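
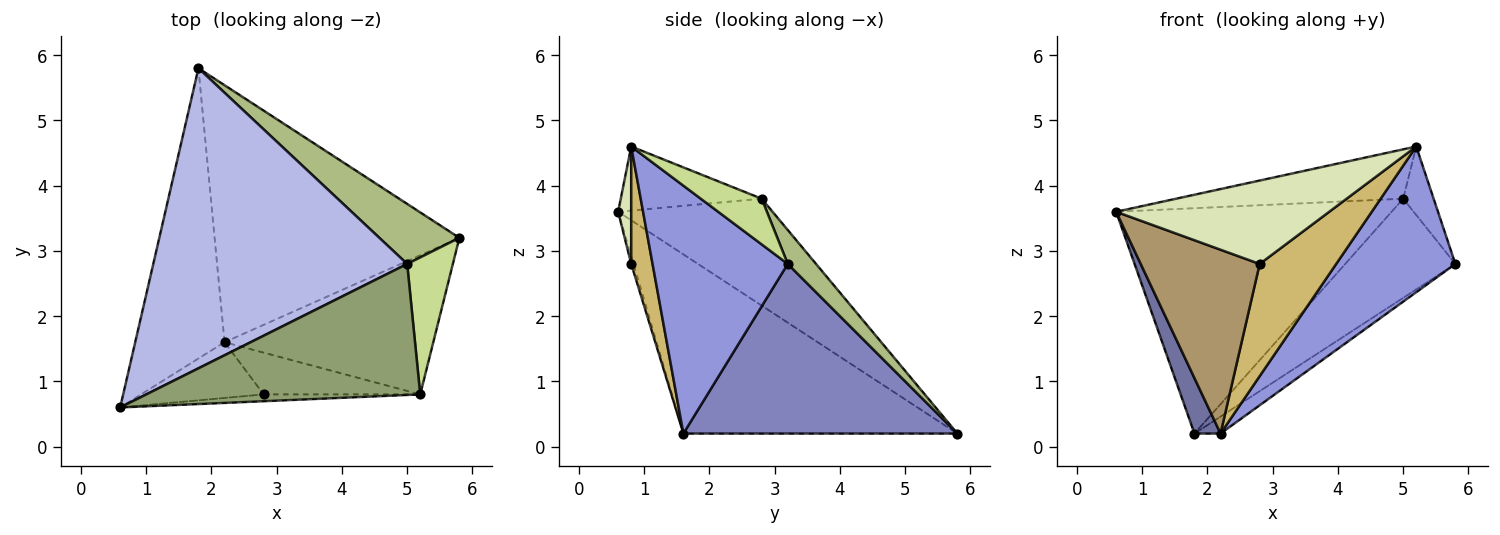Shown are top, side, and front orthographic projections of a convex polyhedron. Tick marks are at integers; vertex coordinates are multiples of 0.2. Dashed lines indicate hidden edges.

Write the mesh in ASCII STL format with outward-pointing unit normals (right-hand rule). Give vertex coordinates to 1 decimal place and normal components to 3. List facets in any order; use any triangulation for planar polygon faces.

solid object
 facet normal -0.892 -0.085 -0.445
  outer loop
   vertex 2.2 1.6 0.2
   vertex 0.6 0.6 3.6
   vertex 1.8 5.8 0.2
  endloop
 endfacet
 facet normal 0.569 0.054 -0.821
  outer loop
   vertex 2.2 1.6 0.2
   vertex 1.8 5.8 0.2
   vertex 5.8 3.2 2.8
  endloop
 endfacet
 facet normal 0.634 -0.559 -0.534
  outer loop
   vertex 2.2 1.6 0.2
   vertex 5.8 3.2 2.8
   vertex 5.2 0.8 4.6
  endloop
 endfacet
 facet normal -0.319 0.569 0.758
  outer loop
   vertex 5.0 2.8 3.8
   vertex 1.8 5.8 0.2
   vertex 0.6 0.6 3.6
  endloop
 endfacet
 facet normal -0.214 0.344 0.914
  outer loop
   vertex 5.0 2.8 3.8
   vertex 0.6 0.6 3.6
   vertex 5.2 0.8 4.6
  endloop
 endfacet
 facet normal 0.214 0.836 0.506
  outer loop
   vertex 5.0 2.8 3.8
   vertex 5.8 3.2 2.8
   vertex 1.8 5.8 0.2
  endloop
 endfacet
 facet normal 0.667 0.333 0.667
  outer loop
   vertex 5.0 2.8 3.8
   vertex 5.2 0.8 4.6
   vertex 5.8 3.2 2.8
  endloop
 endfacet
 facet normal 0.061 -0.995 -0.081
  outer loop
   vertex 2.8 0.8 2.8
   vertex 5.2 0.8 4.6
   vertex 0.6 0.6 3.6
  endloop
 endfacet
 facet normal -0.019 -0.957 -0.290
  outer loop
   vertex 2.8 0.8 2.8
   vertex 0.6 0.6 3.6
   vertex 2.2 1.6 0.2
  endloop
 endfacet
 facet normal 0.253 -0.907 -0.337
  outer loop
   vertex 2.8 0.8 2.8
   vertex 2.2 1.6 0.2
   vertex 5.2 0.8 4.6
  endloop
 endfacet
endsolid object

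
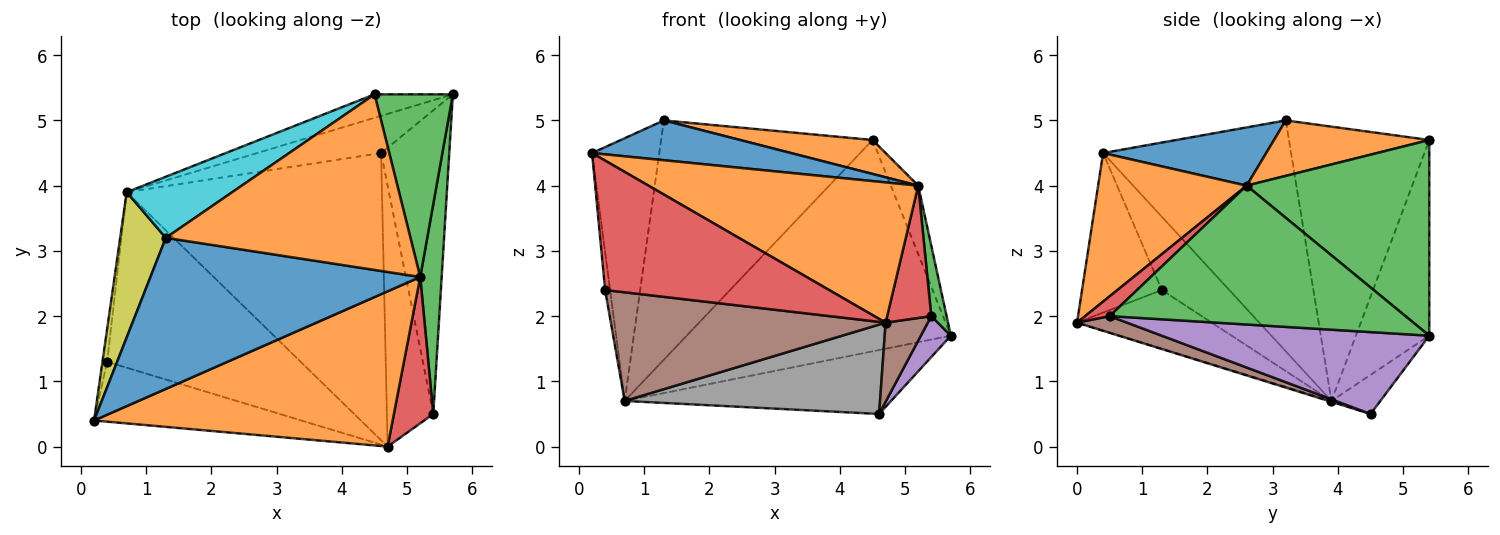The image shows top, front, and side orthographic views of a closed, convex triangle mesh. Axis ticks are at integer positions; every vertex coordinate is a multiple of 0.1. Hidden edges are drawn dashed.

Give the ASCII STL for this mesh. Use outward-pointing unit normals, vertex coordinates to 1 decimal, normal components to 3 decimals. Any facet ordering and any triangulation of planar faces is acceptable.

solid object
 facet normal -0.266 0.958 -0.106
  outer loop
   vertex 0.7 3.9 0.7
   vertex 4.5 5.4 4.7
   vertex 5.7 5.4 1.7
  endloop
 endfacet
 facet normal 0.346 -0.629 0.696
  outer loop
   vertex 5.2 2.6 4.0
   vertex 0.2 0.4 4.5
   vertex 4.7 0.0 1.9
  endloop
 endfacet
 facet normal 0.920 0.138 0.368
  outer loop
   vertex 5.2 2.6 4.0
   vertex 5.7 5.4 1.7
   vertex 4.5 5.4 4.7
  endloop
 endfacet
 facet normal -0.308 -0.864 -0.399
  outer loop
   vertex 0.4 1.3 2.4
   vertex 4.7 0.0 1.9
   vertex 0.2 0.4 4.5
  endloop
 endfacet
 facet normal -0.995 0.073 -0.063
  outer loop
   vertex 0.4 1.3 2.4
   vertex 0.2 0.4 4.5
   vertex 0.7 3.9 0.7
  endloop
 endfacet
 facet normal -0.250 -0.510 -0.823
  outer loop
   vertex 0.4 1.3 2.4
   vertex 0.7 3.9 0.7
   vertex 4.7 0.0 1.9
  endloop
 endfacet
 facet normal -0.157 0.854 -0.497
  outer loop
   vertex 4.6 4.5 0.5
   vertex 0.7 3.9 0.7
   vertex 5.7 5.4 1.7
  endloop
 endfacet
 facet normal -0.003 -0.297 -0.955
  outer loop
   vertex 4.6 4.5 0.5
   vertex 4.7 0.0 1.9
   vertex 0.7 3.9 0.7
  endloop
 endfacet
 facet normal -0.926 0.331 0.183
  outer loop
   vertex 1.3 3.2 5.0
   vertex 0.7 3.9 0.7
   vertex 0.2 0.4 4.5
  endloop
 endfacet
 facet normal -0.541 0.815 0.208
  outer loop
   vertex 1.3 3.2 5.0
   vertex 4.5 5.4 4.7
   vertex 0.7 3.9 0.7
  endloop
 endfacet
 facet normal 0.204 -0.249 0.947
  outer loop
   vertex 1.3 3.2 5.0
   vertex 0.2 0.4 4.5
   vertex 5.2 2.6 4.0
  endloop
 endfacet
 facet normal 0.217 -0.185 0.958
  outer loop
   vertex 1.3 3.2 5.0
   vertex 5.2 2.6 4.0
   vertex 4.5 5.4 4.7
  endloop
 endfacet
 facet normal 0.987 -0.051 0.152
  outer loop
   vertex 5.4 0.5 2.0
   vertex 5.7 5.4 1.7
   vertex 5.2 2.6 4.0
  endloop
 endfacet
 facet normal 0.350 -0.628 0.695
  outer loop
   vertex 5.4 0.5 2.0
   vertex 5.2 2.6 4.0
   vertex 4.7 0.0 1.9
  endloop
 endfacet
 facet normal 0.766 -0.086 -0.637
  outer loop
   vertex 5.4 0.5 2.0
   vertex 4.6 4.5 0.5
   vertex 5.7 5.4 1.7
  endloop
 endfacet
 facet normal 0.325 -0.274 -0.905
  outer loop
   vertex 5.4 0.5 2.0
   vertex 4.7 0.0 1.9
   vertex 4.6 4.5 0.5
  endloop
 endfacet
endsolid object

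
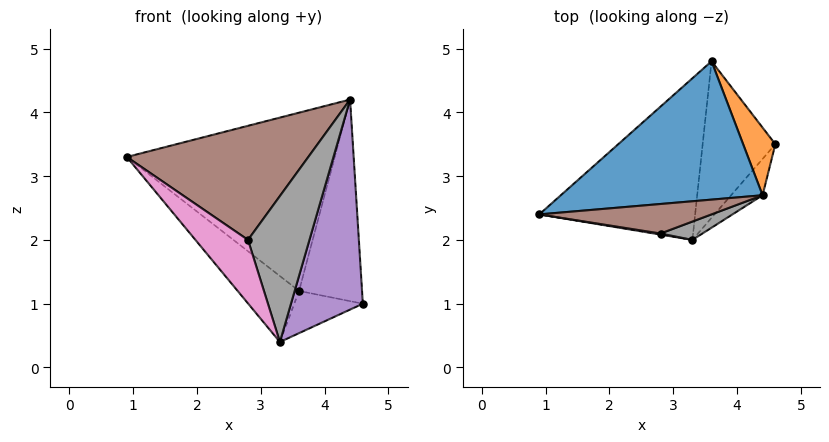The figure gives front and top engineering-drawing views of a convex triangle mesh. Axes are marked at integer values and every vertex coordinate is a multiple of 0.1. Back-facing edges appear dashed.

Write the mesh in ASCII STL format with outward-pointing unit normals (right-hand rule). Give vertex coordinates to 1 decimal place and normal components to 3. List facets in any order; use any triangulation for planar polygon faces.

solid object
 facet normal -0.220 0.771 0.598
  outer loop
   vertex 4.4 2.7 4.2
   vertex 3.6 4.8 1.2
   vertex 0.9 2.4 3.3
  endloop
 endfacet
 facet normal 0.792 0.579 0.194
  outer loop
   vertex 4.4 2.7 4.2
   vertex 4.6 3.5 1.0
   vertex 3.6 4.8 1.2
  endloop
 endfacet
 facet normal -0.726 0.260 -0.637
  outer loop
   vertex 3.3 2.0 0.4
   vertex 0.9 2.4 3.3
   vertex 3.6 4.8 1.2
  endloop
 endfacet
 facet normal 0.144 0.258 -0.955
  outer loop
   vertex 3.3 2.0 0.4
   vertex 3.6 4.8 1.2
   vertex 4.6 3.5 1.0
  endloop
 endfacet
 facet normal 0.772 -0.626 -0.108
  outer loop
   vertex 3.3 2.0 0.4
   vertex 4.6 3.5 1.0
   vertex 4.4 2.7 4.2
  endloop
 endfacet
 facet normal 0.019 -0.968 0.250
  outer loop
   vertex 2.8 2.1 2.0
   vertex 4.4 2.7 4.2
   vertex 0.9 2.4 3.3
  endloop
 endfacet
 facet normal -0.145 -0.989 0.017
  outer loop
   vertex 2.8 2.1 2.0
   vertex 0.9 2.4 3.3
   vertex 3.3 2.0 0.4
  endloop
 endfacet
 facet normal 0.197 -0.973 0.122
  outer loop
   vertex 2.8 2.1 2.0
   vertex 3.3 2.0 0.4
   vertex 4.4 2.7 4.2
  endloop
 endfacet
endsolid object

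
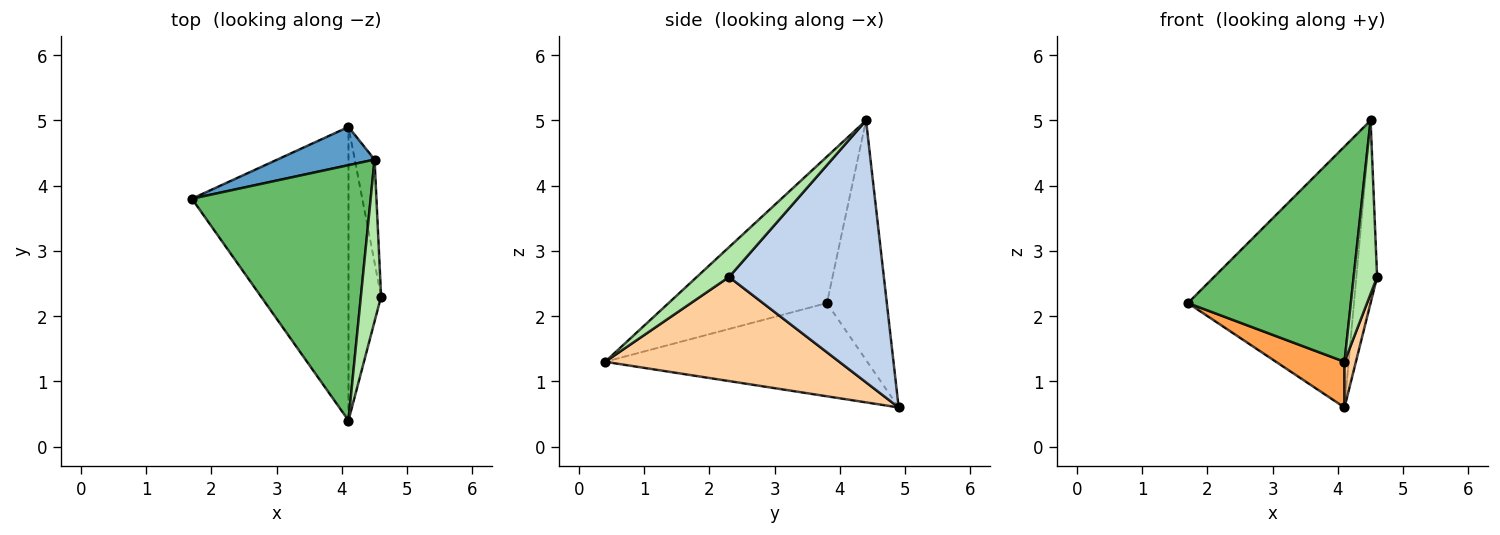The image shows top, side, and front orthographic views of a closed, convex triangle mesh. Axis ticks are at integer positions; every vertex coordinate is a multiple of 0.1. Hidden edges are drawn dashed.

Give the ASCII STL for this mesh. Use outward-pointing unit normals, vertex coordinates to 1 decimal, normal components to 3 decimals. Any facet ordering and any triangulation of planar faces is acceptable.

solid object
 facet normal -0.336 0.932 0.136
  outer loop
   vertex 4.5 4.4 5.0
   vertex 4.1 4.9 0.6
   vertex 1.7 3.8 2.2
  endloop
 endfacet
 facet normal 0.988 0.133 -0.075
  outer loop
   vertex 4.5 4.4 5.0
   vertex 4.6 2.3 2.6
   vertex 4.1 4.9 0.6
  endloop
 endfacet
 facet normal -0.507 -0.132 -0.852
  outer loop
   vertex 4.1 0.4 1.3
   vertex 1.7 3.8 2.2
   vertex 4.1 4.9 0.6
  endloop
 endfacet
 facet normal 0.953 -0.046 -0.299
  outer loop
   vertex 4.1 0.4 1.3
   vertex 4.1 4.9 0.6
   vertex 4.6 2.3 2.6
  endloop
 endfacet
 facet normal -0.531 -0.546 0.648
  outer loop
   vertex 4.1 0.4 1.3
   vertex 4.5 4.4 5.0
   vertex 1.7 3.8 2.2
  endloop
 endfacet
 facet normal 0.709 -0.516 0.481
  outer loop
   vertex 4.1 0.4 1.3
   vertex 4.6 2.3 2.6
   vertex 4.5 4.4 5.0
  endloop
 endfacet
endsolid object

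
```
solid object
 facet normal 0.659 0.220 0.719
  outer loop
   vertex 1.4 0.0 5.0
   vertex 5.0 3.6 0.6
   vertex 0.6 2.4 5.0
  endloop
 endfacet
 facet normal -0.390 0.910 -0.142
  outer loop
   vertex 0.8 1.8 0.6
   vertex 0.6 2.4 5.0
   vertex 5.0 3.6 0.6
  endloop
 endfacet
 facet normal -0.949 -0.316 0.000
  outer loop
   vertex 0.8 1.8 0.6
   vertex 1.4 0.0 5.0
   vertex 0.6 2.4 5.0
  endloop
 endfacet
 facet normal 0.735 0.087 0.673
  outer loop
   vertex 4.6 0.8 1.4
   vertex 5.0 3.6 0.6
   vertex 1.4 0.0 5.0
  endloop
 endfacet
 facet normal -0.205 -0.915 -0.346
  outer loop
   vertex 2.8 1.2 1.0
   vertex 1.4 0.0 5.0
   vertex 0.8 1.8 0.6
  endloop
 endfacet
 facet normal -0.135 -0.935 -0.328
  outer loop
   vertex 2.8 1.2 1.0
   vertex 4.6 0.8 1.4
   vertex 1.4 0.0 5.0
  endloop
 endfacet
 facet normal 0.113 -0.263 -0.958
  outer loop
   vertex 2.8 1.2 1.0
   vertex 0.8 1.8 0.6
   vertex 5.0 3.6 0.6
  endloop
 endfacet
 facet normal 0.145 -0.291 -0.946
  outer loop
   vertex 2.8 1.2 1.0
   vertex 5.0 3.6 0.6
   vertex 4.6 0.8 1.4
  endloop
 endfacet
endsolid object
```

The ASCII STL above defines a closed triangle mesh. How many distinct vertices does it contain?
6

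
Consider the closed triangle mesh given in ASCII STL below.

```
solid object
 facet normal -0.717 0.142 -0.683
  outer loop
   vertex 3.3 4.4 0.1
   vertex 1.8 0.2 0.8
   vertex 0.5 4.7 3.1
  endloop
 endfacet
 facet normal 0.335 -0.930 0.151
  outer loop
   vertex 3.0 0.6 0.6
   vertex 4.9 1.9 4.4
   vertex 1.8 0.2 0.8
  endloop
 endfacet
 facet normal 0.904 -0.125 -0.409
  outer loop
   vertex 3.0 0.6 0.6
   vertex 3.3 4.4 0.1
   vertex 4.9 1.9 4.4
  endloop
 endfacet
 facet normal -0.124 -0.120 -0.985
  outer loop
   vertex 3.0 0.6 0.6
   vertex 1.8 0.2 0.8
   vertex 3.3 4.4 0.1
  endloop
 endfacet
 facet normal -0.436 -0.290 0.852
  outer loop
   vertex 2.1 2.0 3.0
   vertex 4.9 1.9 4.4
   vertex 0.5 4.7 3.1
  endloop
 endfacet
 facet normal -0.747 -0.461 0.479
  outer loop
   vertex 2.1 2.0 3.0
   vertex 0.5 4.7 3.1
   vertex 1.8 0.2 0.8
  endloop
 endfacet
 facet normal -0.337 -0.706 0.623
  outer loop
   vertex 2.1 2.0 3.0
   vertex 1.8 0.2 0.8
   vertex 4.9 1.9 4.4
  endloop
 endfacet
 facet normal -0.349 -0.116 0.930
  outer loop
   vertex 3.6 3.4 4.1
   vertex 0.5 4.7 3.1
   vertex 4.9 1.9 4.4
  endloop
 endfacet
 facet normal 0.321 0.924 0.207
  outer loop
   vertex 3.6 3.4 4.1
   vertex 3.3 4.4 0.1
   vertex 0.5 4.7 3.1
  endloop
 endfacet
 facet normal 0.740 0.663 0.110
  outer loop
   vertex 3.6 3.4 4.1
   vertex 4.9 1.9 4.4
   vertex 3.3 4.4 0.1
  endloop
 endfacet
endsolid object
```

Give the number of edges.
15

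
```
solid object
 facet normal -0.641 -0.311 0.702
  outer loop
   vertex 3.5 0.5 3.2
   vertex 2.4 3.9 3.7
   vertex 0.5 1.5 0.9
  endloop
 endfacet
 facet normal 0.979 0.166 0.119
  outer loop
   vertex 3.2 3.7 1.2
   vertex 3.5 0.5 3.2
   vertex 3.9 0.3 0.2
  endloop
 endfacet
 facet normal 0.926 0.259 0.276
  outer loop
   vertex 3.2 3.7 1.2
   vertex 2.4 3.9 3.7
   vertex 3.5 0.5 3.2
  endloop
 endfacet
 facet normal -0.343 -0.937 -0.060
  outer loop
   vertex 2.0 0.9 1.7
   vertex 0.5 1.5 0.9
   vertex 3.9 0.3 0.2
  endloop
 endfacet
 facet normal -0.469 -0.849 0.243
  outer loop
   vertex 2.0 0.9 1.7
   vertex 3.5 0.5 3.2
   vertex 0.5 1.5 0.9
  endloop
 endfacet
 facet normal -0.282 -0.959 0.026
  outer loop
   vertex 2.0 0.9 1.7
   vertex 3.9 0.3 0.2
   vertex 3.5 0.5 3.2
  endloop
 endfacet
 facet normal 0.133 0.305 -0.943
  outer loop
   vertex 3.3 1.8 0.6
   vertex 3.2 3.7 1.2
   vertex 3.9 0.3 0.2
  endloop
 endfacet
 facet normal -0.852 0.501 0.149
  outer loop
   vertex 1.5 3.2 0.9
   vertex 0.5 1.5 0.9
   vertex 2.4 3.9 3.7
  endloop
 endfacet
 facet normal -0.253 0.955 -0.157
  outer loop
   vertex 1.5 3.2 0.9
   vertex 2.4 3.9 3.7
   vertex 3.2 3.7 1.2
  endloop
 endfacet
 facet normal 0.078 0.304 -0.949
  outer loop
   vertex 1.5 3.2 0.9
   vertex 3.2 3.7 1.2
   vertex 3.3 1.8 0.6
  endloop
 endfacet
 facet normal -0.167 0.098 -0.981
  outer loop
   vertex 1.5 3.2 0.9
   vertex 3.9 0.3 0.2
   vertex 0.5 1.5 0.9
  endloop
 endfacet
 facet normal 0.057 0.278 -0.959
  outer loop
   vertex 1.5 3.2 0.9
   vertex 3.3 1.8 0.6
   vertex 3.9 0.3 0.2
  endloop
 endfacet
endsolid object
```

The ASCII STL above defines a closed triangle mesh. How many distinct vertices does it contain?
8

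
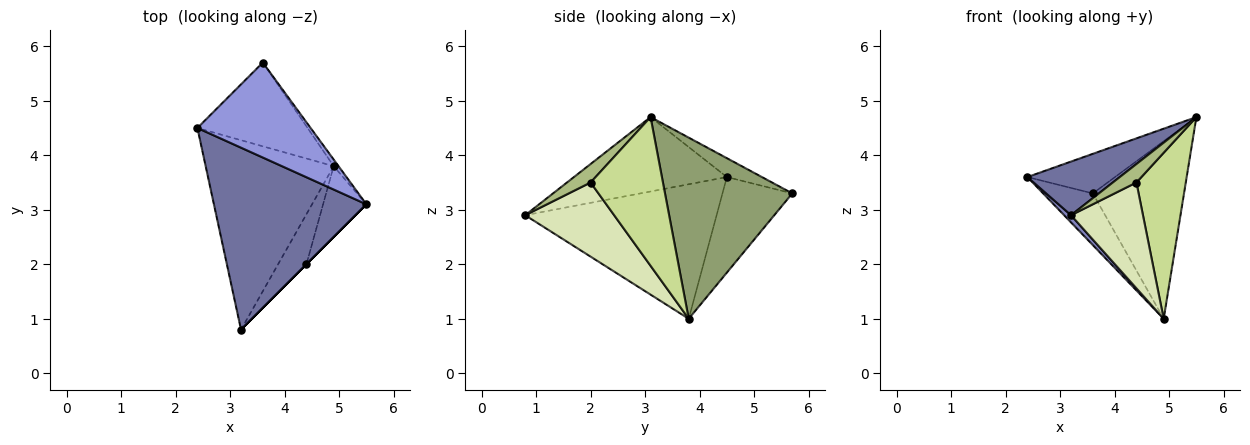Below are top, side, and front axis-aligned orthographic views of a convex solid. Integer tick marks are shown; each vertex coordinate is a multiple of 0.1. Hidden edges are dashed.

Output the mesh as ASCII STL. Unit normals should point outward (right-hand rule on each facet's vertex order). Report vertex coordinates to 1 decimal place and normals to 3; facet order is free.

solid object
 facet normal -0.424 -0.256 0.869
  outer loop
   vertex 3.2 0.8 2.9
   vertex 5.5 3.1 4.7
   vertex 2.4 4.5 3.6
  endloop
 endfacet
 facet normal -0.724 -0.026 -0.689
  outer loop
   vertex 4.9 3.8 1.0
   vertex 3.2 0.8 2.9
   vertex 2.4 4.5 3.6
  endloop
 endfacet
 facet normal -0.152 0.380 0.912
  outer loop
   vertex 3.6 5.7 3.3
   vertex 2.4 4.5 3.6
   vertex 5.5 3.1 4.7
  endloop
 endfacet
 facet normal -0.594 0.423 -0.685
  outer loop
   vertex 3.6 5.7 3.3
   vertex 4.9 3.8 1.0
   vertex 2.4 4.5 3.6
  endloop
 endfacet
 facet normal 0.813 0.582 -0.022
  outer loop
   vertex 3.6 5.7 3.3
   vertex 5.5 3.1 4.7
   vertex 4.9 3.8 1.0
  endloop
 endfacet
 facet normal 0.707 -0.707 0.000
  outer loop
   vertex 4.4 2.0 3.5
   vertex 5.5 3.1 4.7
   vertex 3.2 0.8 2.9
  endloop
 endfacet
 facet normal 0.803 -0.548 -0.234
  outer loop
   vertex 4.4 2.0 3.5
   vertex 4.9 3.8 1.0
   vertex 5.5 3.1 4.7
  endloop
 endfacet
 facet normal 0.745 -0.603 -0.285
  outer loop
   vertex 4.4 2.0 3.5
   vertex 3.2 0.8 2.9
   vertex 4.9 3.8 1.0
  endloop
 endfacet
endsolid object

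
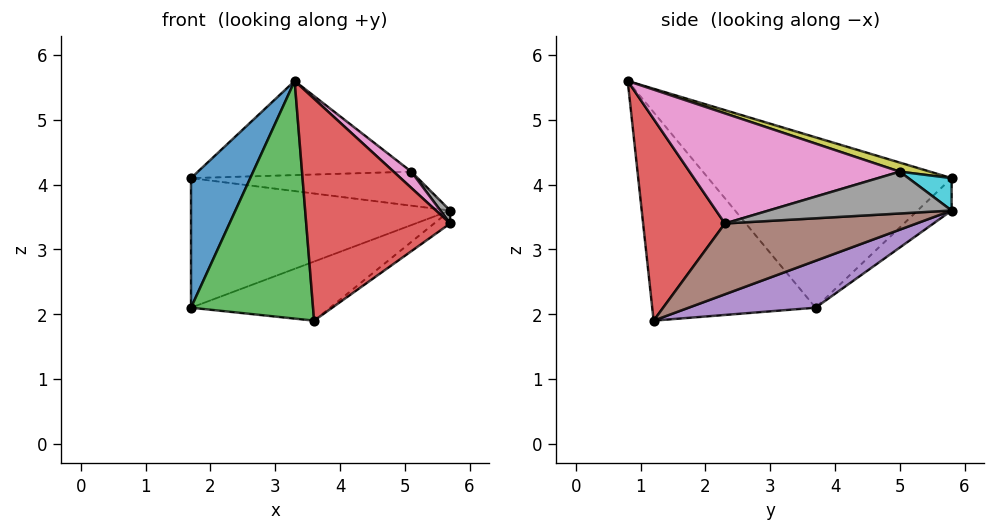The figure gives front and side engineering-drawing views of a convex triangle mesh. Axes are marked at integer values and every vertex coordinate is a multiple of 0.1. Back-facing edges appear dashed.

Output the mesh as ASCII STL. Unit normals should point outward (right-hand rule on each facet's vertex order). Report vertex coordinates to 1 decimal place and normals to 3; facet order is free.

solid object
 facet normal -0.943 -0.229 0.241
  outer loop
   vertex 1.7 5.8 4.1
   vertex 1.7 3.7 2.1
   vertex 3.3 0.8 5.6
  endloop
 endfacet
 facet normal -0.090 0.687 -0.721
  outer loop
   vertex 5.7 5.8 3.6
   vertex 1.7 3.7 2.1
   vertex 1.7 5.8 4.1
  endloop
 endfacet
 facet normal -0.794 -0.594 -0.129
  outer loop
   vertex 3.6 1.2 1.9
   vertex 3.3 0.8 5.6
   vertex 1.7 3.7 2.1
  endloop
 endfacet
 facet normal 0.493 -0.868 -0.054
  outer loop
   vertex 3.6 1.2 1.9
   vertex 5.7 2.3 3.4
   vertex 3.3 0.8 5.6
  endloop
 endfacet
 facet normal 0.224 0.246 -0.943
  outer loop
   vertex 3.6 1.2 1.9
   vertex 1.7 3.7 2.1
   vertex 5.7 5.8 3.6
  endloop
 endfacet
 facet normal 0.564 0.047 -0.824
  outer loop
   vertex 3.6 1.2 1.9
   vertex 5.7 5.8 3.6
   vertex 5.7 2.3 3.4
  endloop
 endfacet
 facet normal 0.694 -0.058 0.717
  outer loop
   vertex 5.1 5.0 4.2
   vertex 3.3 0.8 5.6
   vertex 5.7 2.3 3.4
  endloop
 endfacet
 facet normal 0.732 -0.039 0.680
  outer loop
   vertex 5.1 5.0 4.2
   vertex 5.7 2.3 3.4
   vertex 5.7 5.8 3.6
  endloop
 endfacet
 facet normal 0.042 0.300 0.953
  outer loop
   vertex 5.1 5.0 4.2
   vertex 1.7 5.8 4.1
   vertex 3.3 0.8 5.6
  endloop
 endfacet
 facet normal 0.104 0.546 0.832
  outer loop
   vertex 5.1 5.0 4.2
   vertex 5.7 5.8 3.6
   vertex 1.7 5.8 4.1
  endloop
 endfacet
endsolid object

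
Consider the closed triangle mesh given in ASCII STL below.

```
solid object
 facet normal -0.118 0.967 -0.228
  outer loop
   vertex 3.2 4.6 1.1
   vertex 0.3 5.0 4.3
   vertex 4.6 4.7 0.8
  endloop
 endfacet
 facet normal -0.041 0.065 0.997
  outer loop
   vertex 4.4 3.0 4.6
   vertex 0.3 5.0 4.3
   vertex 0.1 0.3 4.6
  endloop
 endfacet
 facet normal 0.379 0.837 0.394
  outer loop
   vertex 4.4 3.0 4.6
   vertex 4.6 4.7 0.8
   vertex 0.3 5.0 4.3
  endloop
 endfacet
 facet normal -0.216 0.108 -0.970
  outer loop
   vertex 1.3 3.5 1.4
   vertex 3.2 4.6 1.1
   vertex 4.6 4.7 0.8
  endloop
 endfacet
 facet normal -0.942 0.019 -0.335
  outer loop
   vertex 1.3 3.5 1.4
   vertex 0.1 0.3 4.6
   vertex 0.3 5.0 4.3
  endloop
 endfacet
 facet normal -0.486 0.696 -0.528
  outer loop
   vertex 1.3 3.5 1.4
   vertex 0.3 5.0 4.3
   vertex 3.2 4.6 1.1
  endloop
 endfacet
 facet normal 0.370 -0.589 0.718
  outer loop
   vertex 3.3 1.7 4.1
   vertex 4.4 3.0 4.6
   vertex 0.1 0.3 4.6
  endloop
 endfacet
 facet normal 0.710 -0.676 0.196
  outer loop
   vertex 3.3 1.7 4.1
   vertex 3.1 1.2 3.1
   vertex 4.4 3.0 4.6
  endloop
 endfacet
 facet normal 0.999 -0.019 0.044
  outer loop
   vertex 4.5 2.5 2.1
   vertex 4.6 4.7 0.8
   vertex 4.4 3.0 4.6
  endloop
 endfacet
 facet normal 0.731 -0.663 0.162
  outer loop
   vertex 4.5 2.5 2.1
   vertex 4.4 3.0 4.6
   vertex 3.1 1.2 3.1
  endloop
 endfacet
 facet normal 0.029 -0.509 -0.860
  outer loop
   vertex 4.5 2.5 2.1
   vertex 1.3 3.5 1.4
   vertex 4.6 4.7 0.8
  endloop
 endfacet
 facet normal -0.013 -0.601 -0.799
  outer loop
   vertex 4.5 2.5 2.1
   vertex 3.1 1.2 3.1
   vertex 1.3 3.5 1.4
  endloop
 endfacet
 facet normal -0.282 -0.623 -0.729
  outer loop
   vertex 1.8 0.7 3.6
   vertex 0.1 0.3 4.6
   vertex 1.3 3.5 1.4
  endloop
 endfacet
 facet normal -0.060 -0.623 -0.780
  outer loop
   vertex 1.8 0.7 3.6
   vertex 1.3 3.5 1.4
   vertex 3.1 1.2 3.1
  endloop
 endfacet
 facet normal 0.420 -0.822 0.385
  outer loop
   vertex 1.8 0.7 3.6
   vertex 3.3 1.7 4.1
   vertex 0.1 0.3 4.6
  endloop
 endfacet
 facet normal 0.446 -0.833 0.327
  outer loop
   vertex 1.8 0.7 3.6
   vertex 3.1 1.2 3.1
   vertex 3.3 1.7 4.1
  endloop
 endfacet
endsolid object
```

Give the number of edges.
24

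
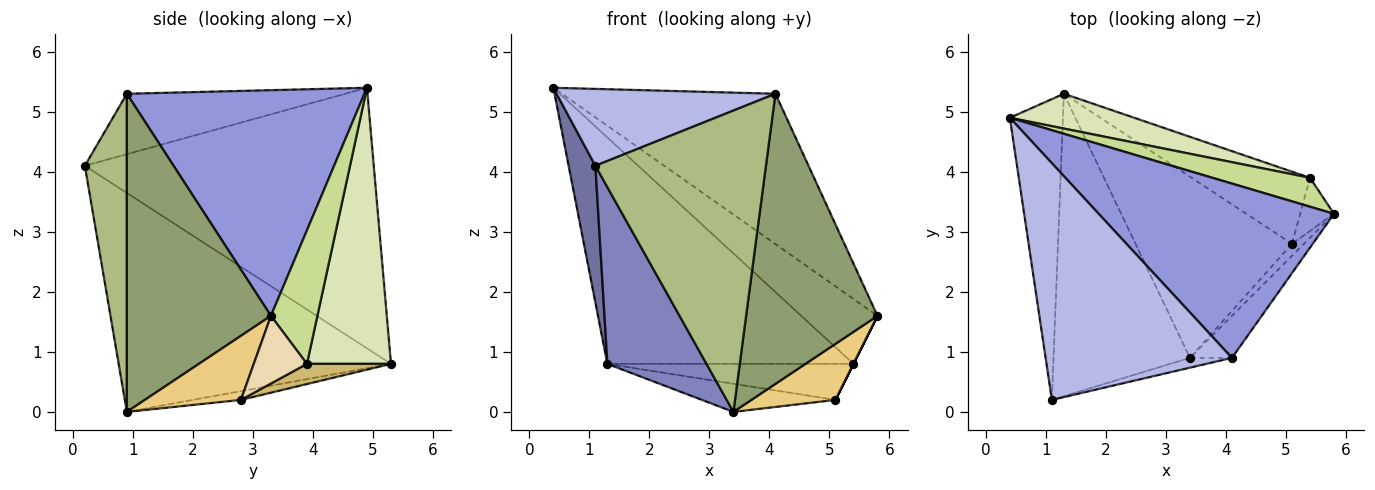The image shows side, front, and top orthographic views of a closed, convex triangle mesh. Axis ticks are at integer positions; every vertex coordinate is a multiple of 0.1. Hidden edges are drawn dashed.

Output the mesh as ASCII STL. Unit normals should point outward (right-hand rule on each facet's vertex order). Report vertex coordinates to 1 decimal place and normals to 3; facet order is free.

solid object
 facet normal -0.976 -0.090 -0.199
  outer loop
   vertex 1.3 5.3 0.8
   vertex 1.1 0.2 4.1
   vertex 0.4 4.9 5.4
  endloop
 endfacet
 facet normal -0.811 -0.295 -0.505
  outer loop
   vertex 3.4 0.9 0.0
   vertex 1.1 0.2 4.1
   vertex 1.3 5.3 0.8
  endloop
 endfacet
 facet normal 0.588 0.528 0.613
  outer loop
   vertex 4.1 0.9 5.3
   vertex 5.8 3.3 1.6
   vertex 0.4 4.9 5.4
  endloop
 endfacet
 facet normal -0.295 -0.295 0.909
  outer loop
   vertex 4.1 0.9 5.3
   vertex 0.4 4.9 5.4
   vertex 1.1 0.2 4.1
  endloop
 endfacet
 facet normal 0.735 -0.671 -0.097
  outer loop
   vertex 4.1 0.9 5.3
   vertex 3.4 0.9 0.0
   vertex 5.8 3.3 1.6
  endloop
 endfacet
 facet normal 0.239 -0.970 -0.032
  outer loop
   vertex 4.1 0.9 5.3
   vertex 1.1 0.2 4.1
   vertex 3.4 0.9 0.0
  endloop
 endfacet
 facet normal 0.487 0.798 0.355
  outer loop
   vertex 5.4 3.9 0.8
   vertex 0.4 4.9 5.4
   vertex 5.8 3.3 1.6
  endloop
 endfacet
 facet normal 0.320 0.936 0.144
  outer loop
   vertex 5.4 3.9 0.8
   vertex 1.3 5.3 0.8
   vertex 0.4 4.9 5.4
  endloop
 endfacet
 facet normal -0.055 0.153 -0.987
  outer loop
   vertex 5.1 2.8 0.2
   vertex 3.4 0.9 0.0
   vertex 1.3 5.3 0.8
  endloop
 endfacet
 facet normal 0.151 0.441 -0.885
  outer loop
   vertex 5.1 2.8 0.2
   vertex 1.3 5.3 0.8
   vertex 5.4 3.9 0.8
  endloop
 endfacet
 facet normal 0.745 -0.652 -0.140
  outer loop
   vertex 5.1 2.8 0.2
   vertex 5.8 3.3 1.6
   vertex 3.4 0.9 0.0
  endloop
 endfacet
 facet normal 0.894 0.000 -0.447
  outer loop
   vertex 5.1 2.8 0.2
   vertex 5.4 3.9 0.8
   vertex 5.8 3.3 1.6
  endloop
 endfacet
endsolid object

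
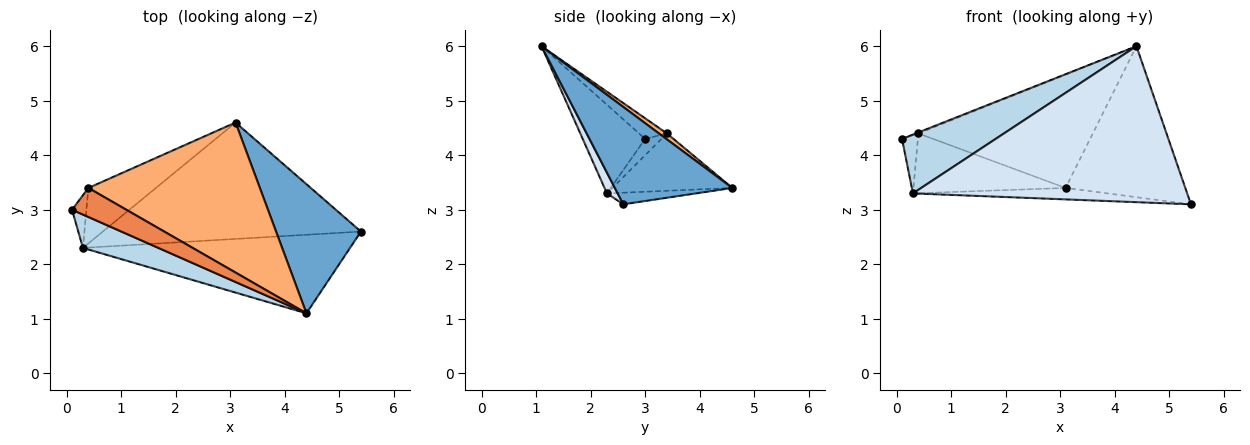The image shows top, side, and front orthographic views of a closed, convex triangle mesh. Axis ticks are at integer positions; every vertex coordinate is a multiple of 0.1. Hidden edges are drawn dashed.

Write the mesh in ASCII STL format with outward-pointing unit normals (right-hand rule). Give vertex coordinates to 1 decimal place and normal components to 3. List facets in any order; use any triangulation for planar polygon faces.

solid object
 facet normal 0.598 0.609 0.521
  outer loop
   vertex 4.4 1.1 6.0
   vertex 5.4 2.6 3.1
   vertex 3.1 4.6 3.4
  endloop
 endfacet
 facet normal -0.045 0.098 -0.994
  outer loop
   vertex 0.3 2.3 3.3
   vertex 3.1 4.6 3.4
   vertex 5.4 2.6 3.1
  endloop
 endfacet
 facet normal -0.501 -0.753 0.427
  outer loop
   vertex 0.3 2.3 3.3
   vertex 4.4 1.1 6.0
   vertex 0.1 3.0 4.3
  endloop
 endfacet
 facet normal 0.035 -0.893 -0.450
  outer loop
   vertex 0.3 2.3 3.3
   vertex 5.4 2.6 3.1
   vertex 4.4 1.1 6.0
  endloop
 endfacet
 facet normal -0.355 0.033 0.934
  outer loop
   vertex 0.4 3.4 4.4
   vertex 0.1 3.0 4.3
   vertex 4.4 1.1 6.0
  endloop
 endfacet
 facet normal 0.028 0.603 0.798
  outer loop
   vertex 0.4 3.4 4.4
   vertex 4.4 1.1 6.0
   vertex 3.1 4.6 3.4
  endloop
 endfacet
 facet normal -0.607 0.589 -0.534
  outer loop
   vertex 0.4 3.4 4.4
   vertex 0.3 2.3 3.3
   vertex 0.1 3.0 4.3
  endloop
 endfacet
 facet normal -0.500 0.635 -0.589
  outer loop
   vertex 0.4 3.4 4.4
   vertex 3.1 4.6 3.4
   vertex 0.3 2.3 3.3
  endloop
 endfacet
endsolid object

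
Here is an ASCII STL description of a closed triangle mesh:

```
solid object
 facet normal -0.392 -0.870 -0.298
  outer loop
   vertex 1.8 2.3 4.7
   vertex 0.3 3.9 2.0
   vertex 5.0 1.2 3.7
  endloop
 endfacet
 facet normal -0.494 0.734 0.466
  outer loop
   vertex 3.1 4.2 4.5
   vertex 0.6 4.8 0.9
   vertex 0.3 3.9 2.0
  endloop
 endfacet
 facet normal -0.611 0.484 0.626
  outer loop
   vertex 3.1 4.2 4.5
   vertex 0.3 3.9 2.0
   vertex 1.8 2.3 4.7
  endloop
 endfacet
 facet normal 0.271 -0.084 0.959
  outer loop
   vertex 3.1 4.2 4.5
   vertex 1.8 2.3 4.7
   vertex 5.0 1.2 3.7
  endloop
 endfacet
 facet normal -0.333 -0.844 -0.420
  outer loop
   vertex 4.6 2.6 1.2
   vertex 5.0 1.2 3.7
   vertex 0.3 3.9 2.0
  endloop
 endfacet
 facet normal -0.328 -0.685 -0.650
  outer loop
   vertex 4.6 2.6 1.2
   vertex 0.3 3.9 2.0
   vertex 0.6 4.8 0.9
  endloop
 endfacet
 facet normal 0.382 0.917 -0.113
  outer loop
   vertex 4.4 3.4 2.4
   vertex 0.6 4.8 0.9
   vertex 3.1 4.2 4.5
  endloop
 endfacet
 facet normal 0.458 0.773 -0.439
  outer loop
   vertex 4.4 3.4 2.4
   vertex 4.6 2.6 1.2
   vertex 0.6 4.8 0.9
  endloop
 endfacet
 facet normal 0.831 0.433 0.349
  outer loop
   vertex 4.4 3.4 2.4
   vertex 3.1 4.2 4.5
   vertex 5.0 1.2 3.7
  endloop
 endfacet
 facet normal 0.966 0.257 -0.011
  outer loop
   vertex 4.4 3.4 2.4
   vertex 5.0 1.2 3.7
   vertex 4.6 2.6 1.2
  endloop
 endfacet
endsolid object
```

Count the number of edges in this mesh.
15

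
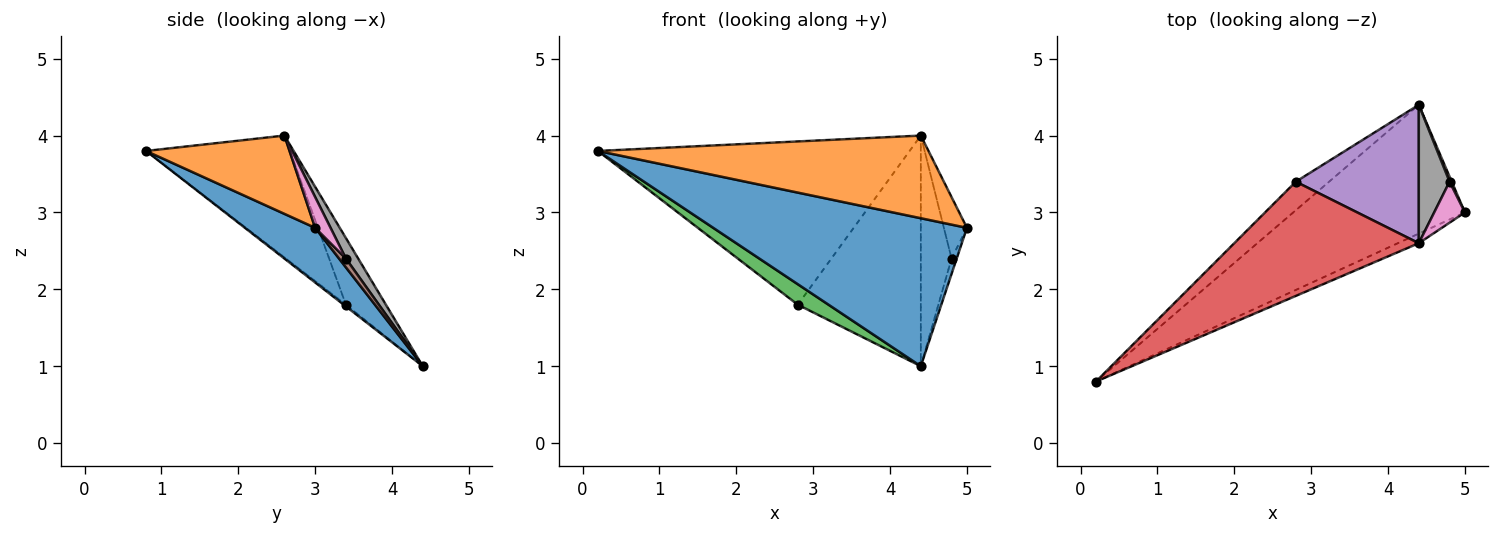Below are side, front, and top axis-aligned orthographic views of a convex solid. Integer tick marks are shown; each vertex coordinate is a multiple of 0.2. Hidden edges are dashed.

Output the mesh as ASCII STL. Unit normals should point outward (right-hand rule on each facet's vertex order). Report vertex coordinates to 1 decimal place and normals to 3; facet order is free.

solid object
 facet normal 0.205 -0.738 -0.643
  outer loop
   vertex 4.4 4.4 1.0
   vertex 5.0 3.0 2.8
   vertex 0.2 0.8 3.8
  endloop
 endfacet
 facet normal 0.396 -0.912 -0.106
  outer loop
   vertex 4.4 2.6 4.0
   vertex 0.2 0.8 3.8
   vertex 5.0 3.0 2.8
  endloop
 endfacet
 facet normal -0.042 -0.583 -0.812
  outer loop
   vertex 2.8 3.4 1.8
   vertex 4.4 4.4 1.0
   vertex 0.2 0.8 3.8
  endloop
 endfacet
 facet normal -0.354 0.766 0.536
  outer loop
   vertex 2.8 3.4 1.8
   vertex 0.2 0.8 3.8
   vertex 4.4 2.6 4.0
  endloop
 endfacet
 facet normal -0.268 0.826 0.496
  outer loop
   vertex 2.8 3.4 1.8
   vertex 4.4 2.6 4.0
   vertex 4.4 4.4 1.0
  endloop
 endfacet
 facet normal 0.784 0.588 0.196
  outer loop
   vertex 4.8 3.4 2.4
   vertex 5.0 3.0 2.8
   vertex 4.4 4.4 1.0
  endloop
 endfacet
 facet normal 0.485 0.728 0.485
  outer loop
   vertex 4.8 3.4 2.4
   vertex 4.4 2.6 4.0
   vertex 5.0 3.0 2.8
  endloop
 endfacet
 facet normal 0.324 0.811 0.487
  outer loop
   vertex 4.8 3.4 2.4
   vertex 4.4 4.4 1.0
   vertex 4.4 2.6 4.0
  endloop
 endfacet
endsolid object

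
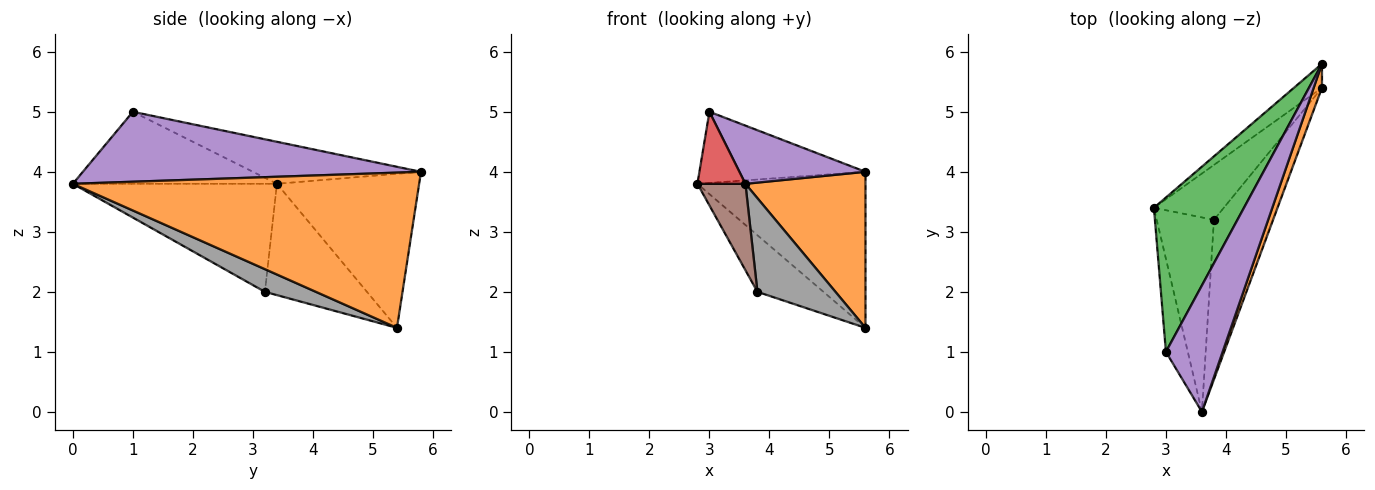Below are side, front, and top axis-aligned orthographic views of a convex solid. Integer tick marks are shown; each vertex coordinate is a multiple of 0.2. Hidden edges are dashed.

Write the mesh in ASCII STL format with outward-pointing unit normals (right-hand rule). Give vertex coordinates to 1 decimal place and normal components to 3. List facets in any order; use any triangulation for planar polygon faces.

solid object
 facet normal -0.642 0.758 -0.117
  outer loop
   vertex 5.6 5.4 1.4
   vertex 2.8 3.4 3.8
   vertex 5.6 5.8 4.0
  endloop
 endfacet
 facet normal 0.944 -0.327 0.050
  outer loop
   vertex 5.6 5.4 1.4
   vertex 5.6 5.8 4.0
   vertex 3.6 0.0 3.8
  endloop
 endfacet
 facet normal -0.390 0.386 0.836
  outer loop
   vertex 3.0 1.0 5.0
   vertex 5.6 5.8 4.0
   vertex 2.8 3.4 3.8
  endloop
 endfacet
 facet normal -0.933 -0.220 -0.284
  outer loop
   vertex 3.0 1.0 5.0
   vertex 2.8 3.4 3.8
   vertex 3.6 0.0 3.8
  endloop
 endfacet
 facet normal 0.746 -0.278 0.605
  outer loop
   vertex 3.0 1.0 5.0
   vertex 3.6 0.0 3.8
   vertex 5.6 5.8 4.0
  endloop
 endfacet
 facet normal -0.865 -0.204 -0.458
  outer loop
   vertex 3.8 3.2 2.0
   vertex 3.6 0.0 3.8
   vertex 2.8 3.4 3.8
  endloop
 endfacet
 facet normal -0.743 0.481 -0.466
  outer loop
   vertex 3.8 3.2 2.0
   vertex 2.8 3.4 3.8
   vertex 5.6 5.4 1.4
  endloop
 endfacet
 facet normal 0.314 -0.480 -0.819
  outer loop
   vertex 3.8 3.2 2.0
   vertex 5.6 5.4 1.4
   vertex 3.6 0.0 3.8
  endloop
 endfacet
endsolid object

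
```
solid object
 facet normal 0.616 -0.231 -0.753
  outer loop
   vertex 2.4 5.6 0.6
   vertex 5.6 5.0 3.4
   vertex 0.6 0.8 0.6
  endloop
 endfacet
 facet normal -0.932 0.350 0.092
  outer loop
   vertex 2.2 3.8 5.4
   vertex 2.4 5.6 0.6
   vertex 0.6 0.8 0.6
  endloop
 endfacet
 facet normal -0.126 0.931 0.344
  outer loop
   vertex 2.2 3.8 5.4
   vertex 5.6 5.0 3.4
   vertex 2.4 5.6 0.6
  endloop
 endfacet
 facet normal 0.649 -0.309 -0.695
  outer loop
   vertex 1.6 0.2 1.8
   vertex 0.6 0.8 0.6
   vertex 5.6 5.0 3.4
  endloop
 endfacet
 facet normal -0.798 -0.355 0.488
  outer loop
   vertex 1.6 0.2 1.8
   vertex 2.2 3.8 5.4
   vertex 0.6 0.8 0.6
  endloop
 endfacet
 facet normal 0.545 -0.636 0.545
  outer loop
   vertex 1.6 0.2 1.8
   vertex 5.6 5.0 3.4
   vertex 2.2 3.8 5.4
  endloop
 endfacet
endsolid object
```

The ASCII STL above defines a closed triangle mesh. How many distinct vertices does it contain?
5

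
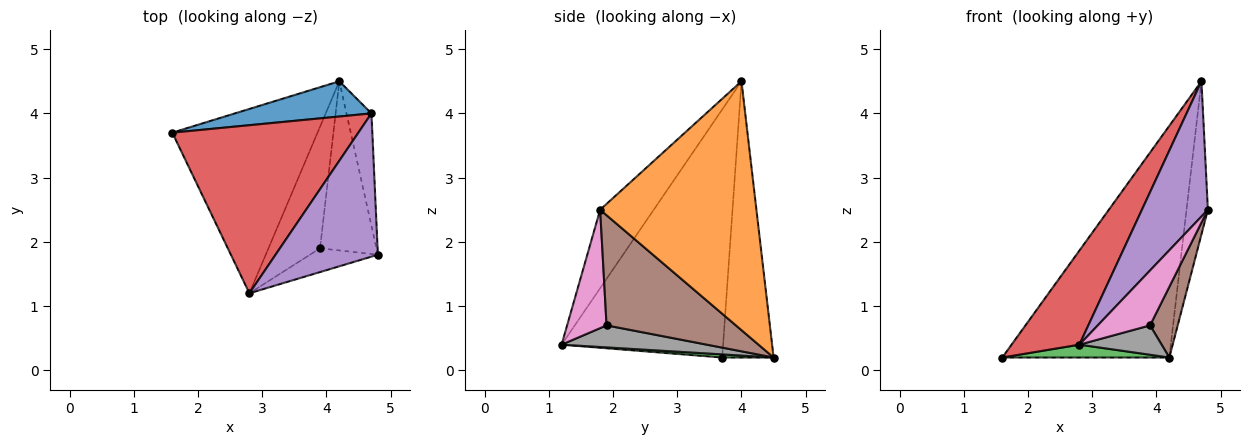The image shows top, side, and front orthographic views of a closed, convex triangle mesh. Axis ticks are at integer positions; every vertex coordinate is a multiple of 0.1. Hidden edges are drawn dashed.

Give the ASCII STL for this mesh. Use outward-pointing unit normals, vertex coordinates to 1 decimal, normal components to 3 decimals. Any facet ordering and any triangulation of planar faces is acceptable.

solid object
 facet normal -0.291 0.946 0.144
  outer loop
   vertex 4.7 4.0 4.5
   vertex 4.2 4.5 0.2
   vertex 1.6 3.7 0.2
  endloop
 endfacet
 facet normal 0.986 0.135 -0.099
  outer loop
   vertex 4.7 4.0 4.5
   vertex 4.8 1.8 2.5
   vertex 4.2 4.5 0.2
  endloop
 endfacet
 facet normal 0.021 -0.070 -0.997
  outer loop
   vertex 2.8 1.2 0.4
   vertex 1.6 3.7 0.2
   vertex 4.2 4.5 0.2
  endloop
 endfacet
 facet normal -0.758 -0.318 0.569
  outer loop
   vertex 2.8 1.2 0.4
   vertex 4.7 4.0 4.5
   vertex 1.6 3.7 0.2
  endloop
 endfacet
 facet normal -0.487 -0.600 0.635
  outer loop
   vertex 2.8 1.2 0.4
   vertex 4.8 1.8 2.5
   vertex 4.7 4.0 4.5
  endloop
 endfacet
 facet normal 0.874 -0.187 -0.448
  outer loop
   vertex 3.9 1.9 0.7
   vertex 4.2 4.5 0.2
   vertex 4.8 1.8 2.5
  endloop
 endfacet
 facet normal 0.569 -0.755 -0.327
  outer loop
   vertex 3.9 1.9 0.7
   vertex 4.8 1.8 2.5
   vertex 2.8 1.2 0.4
  endloop
 endfacet
 facet normal 0.383 -0.217 -0.898
  outer loop
   vertex 3.9 1.9 0.7
   vertex 2.8 1.2 0.4
   vertex 4.2 4.5 0.2
  endloop
 endfacet
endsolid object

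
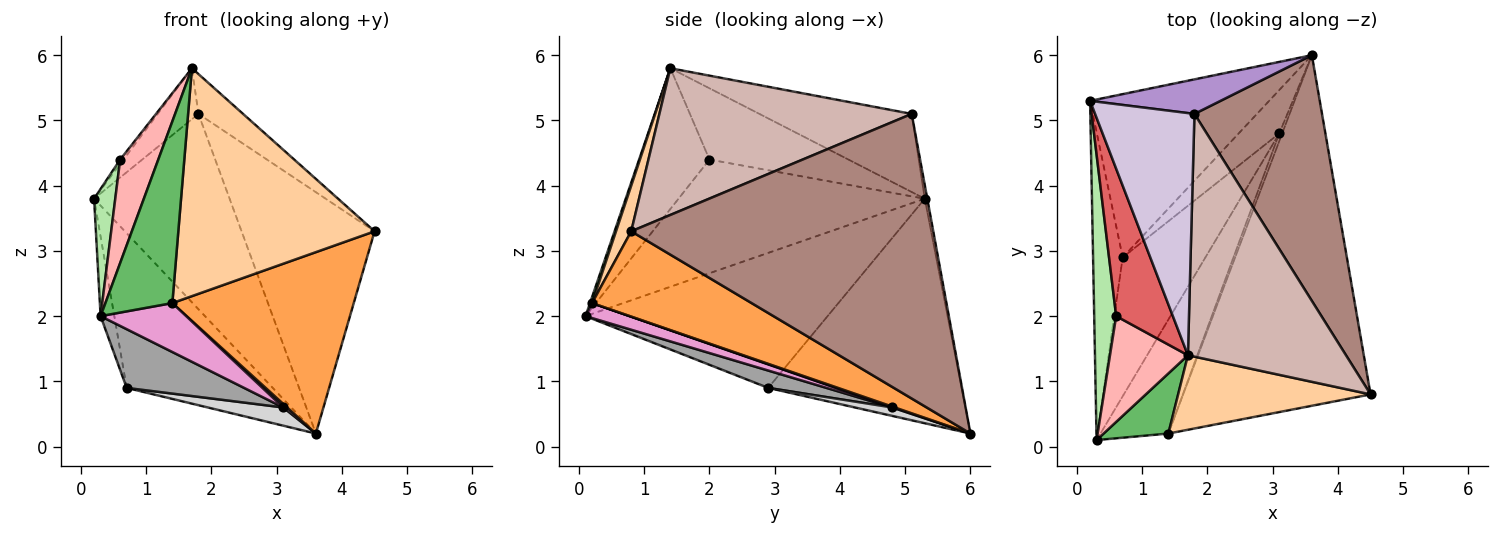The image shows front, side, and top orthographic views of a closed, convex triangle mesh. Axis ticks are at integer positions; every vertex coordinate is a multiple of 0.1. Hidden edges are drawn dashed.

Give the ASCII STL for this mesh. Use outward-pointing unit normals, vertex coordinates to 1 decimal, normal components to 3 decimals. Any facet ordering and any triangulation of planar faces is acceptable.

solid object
 facet normal -0.975 0.055 -0.214
  outer loop
   vertex 0.7 2.9 0.9
   vertex 0.3 0.1 2.0
   vertex 0.2 5.3 3.8
  endloop
 endfacet
 facet normal -0.673 0.509 -0.537
  outer loop
   vertex 0.7 2.9 0.9
   vertex 0.2 5.3 3.8
   vertex 3.6 6.0 0.2
  endloop
 endfacet
 facet normal 0.375 -0.426 -0.823
  outer loop
   vertex 1.4 0.2 2.2
   vertex 3.6 6.0 0.2
   vertex 4.5 0.8 3.3
  endloop
 endfacet
 facet normal 0.074 -0.948 0.310
  outer loop
   vertex 1.4 0.2 2.2
   vertex 4.5 0.8 3.3
   vertex 1.7 1.4 5.8
  endloop
 endfacet
 facet normal 0.029 -0.949 0.314
  outer loop
   vertex 1.4 0.2 2.2
   vertex 1.7 1.4 5.8
   vertex 0.3 0.1 2.0
  endloop
 endfacet
 facet normal -0.978 -0.084 0.189
  outer loop
   vertex 0.6 2.0 4.4
   vertex 0.2 5.3 3.8
   vertex 0.3 0.1 2.0
  endloop
 endfacet
 facet normal -0.782 0.018 0.623
  outer loop
   vertex 0.6 2.0 4.4
   vertex 1.7 1.4 5.8
   vertex 0.2 5.3 3.8
  endloop
 endfacet
 facet normal -0.791 -0.428 0.438
  outer loop
   vertex 0.6 2.0 4.4
   vertex 0.3 0.1 2.0
   vertex 1.7 1.4 5.8
  endloop
 endfacet
 facet normal -0.018 0.985 0.174
  outer loop
   vertex 1.8 5.1 5.1
   vertex 3.6 6.0 0.2
   vertex 0.2 5.3 3.8
  endloop
 endfacet
 facet normal -0.610 0.163 0.776
  outer loop
   vertex 1.8 5.1 5.1
   vertex 0.2 5.3 3.8
   vertex 1.7 1.4 5.8
  endloop
 endfacet
 facet normal 0.847 0.373 0.380
  outer loop
   vertex 1.8 5.1 5.1
   vertex 4.5 0.8 3.3
   vertex 3.6 6.0 0.2
  endloop
 endfacet
 facet normal 0.675 0.119 0.728
  outer loop
   vertex 1.8 5.1 5.1
   vertex 1.7 1.4 5.8
   vertex 4.5 0.8 3.3
  endloop
 endfacet
 facet normal 0.199 -0.387 -0.900
  outer loop
   vertex 3.1 4.8 0.6
   vertex 1.4 0.2 2.2
   vertex 0.3 0.1 2.0
  endloop
 endfacet
 facet normal 0.269 -0.404 -0.874
  outer loop
   vertex 3.1 4.8 0.6
   vertex 3.6 6.0 0.2
   vertex 1.4 0.2 2.2
  endloop
 endfacet
 facet normal 0.190 -0.382 -0.904
  outer loop
   vertex 3.1 4.8 0.6
   vertex 0.3 0.1 2.0
   vertex 0.7 2.9 0.9
  endloop
 endfacet
 facet normal 0.188 -0.380 -0.906
  outer loop
   vertex 3.1 4.8 0.6
   vertex 0.7 2.9 0.9
   vertex 3.6 6.0 0.2
  endloop
 endfacet
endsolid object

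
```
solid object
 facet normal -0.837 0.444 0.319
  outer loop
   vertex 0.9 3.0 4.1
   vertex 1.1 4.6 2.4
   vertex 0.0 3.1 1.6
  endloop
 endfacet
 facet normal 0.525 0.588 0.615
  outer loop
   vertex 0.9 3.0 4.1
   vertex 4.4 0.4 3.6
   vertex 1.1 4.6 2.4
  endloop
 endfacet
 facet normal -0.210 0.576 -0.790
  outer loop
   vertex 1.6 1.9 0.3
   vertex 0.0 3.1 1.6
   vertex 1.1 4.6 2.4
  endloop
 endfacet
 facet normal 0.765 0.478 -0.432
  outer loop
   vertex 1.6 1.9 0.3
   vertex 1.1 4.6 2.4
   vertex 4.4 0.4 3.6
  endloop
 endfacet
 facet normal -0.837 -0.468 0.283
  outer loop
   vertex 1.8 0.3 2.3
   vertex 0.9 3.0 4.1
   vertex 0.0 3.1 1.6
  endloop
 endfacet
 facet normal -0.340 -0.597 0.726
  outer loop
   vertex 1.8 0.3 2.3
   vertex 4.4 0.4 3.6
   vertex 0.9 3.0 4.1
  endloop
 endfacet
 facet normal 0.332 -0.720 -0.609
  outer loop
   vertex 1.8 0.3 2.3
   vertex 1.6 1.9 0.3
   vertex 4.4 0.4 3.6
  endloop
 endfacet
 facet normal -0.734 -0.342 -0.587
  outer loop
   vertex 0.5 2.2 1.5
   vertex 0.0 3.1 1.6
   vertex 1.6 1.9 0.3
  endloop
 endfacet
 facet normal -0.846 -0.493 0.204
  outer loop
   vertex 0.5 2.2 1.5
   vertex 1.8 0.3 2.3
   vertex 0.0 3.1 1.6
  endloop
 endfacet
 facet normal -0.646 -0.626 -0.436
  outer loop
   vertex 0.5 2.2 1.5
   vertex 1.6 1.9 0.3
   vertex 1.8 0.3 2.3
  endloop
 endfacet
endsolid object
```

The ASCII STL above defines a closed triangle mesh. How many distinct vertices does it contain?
7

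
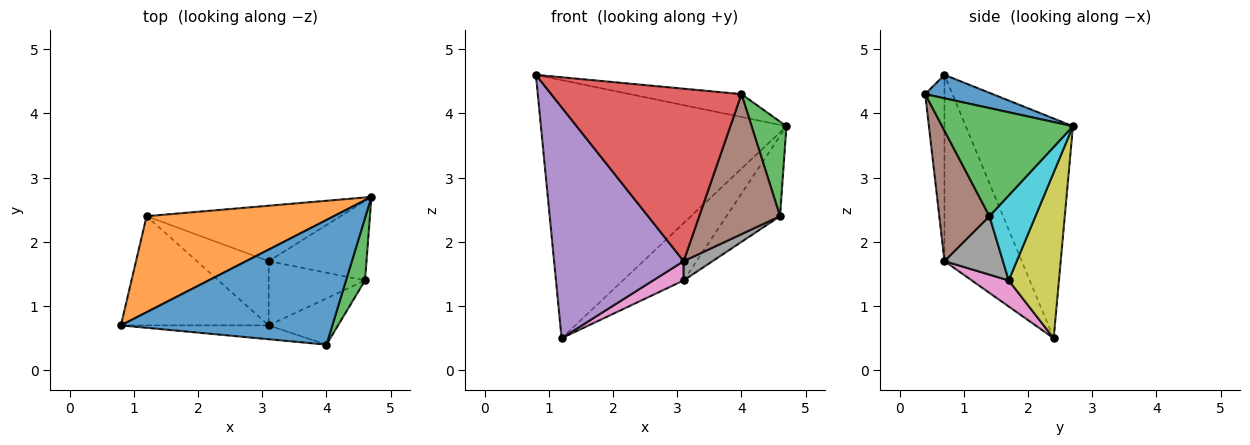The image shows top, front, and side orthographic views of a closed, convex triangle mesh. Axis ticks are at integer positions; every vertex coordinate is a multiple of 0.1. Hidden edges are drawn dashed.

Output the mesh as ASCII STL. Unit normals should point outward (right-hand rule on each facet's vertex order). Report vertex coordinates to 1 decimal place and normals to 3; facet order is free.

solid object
 facet normal 0.108 0.180 0.978
  outer loop
   vertex 4.0 0.4 4.3
   vertex 4.7 2.7 3.8
   vertex 0.8 0.7 4.6
  endloop
 endfacet
 facet normal -0.379 0.867 0.323
  outer loop
   vertex 1.2 2.4 0.5
   vertex 0.8 0.7 4.6
   vertex 4.7 2.7 3.8
  endloop
 endfacet
 facet normal 0.953 -0.254 0.167
  outer loop
   vertex 4.6 1.4 2.4
   vertex 4.7 2.7 3.8
   vertex 4.0 0.4 4.3
  endloop
 endfacet
 facet normal -0.100 -0.992 -0.080
  outer loop
   vertex 3.1 0.7 1.7
   vertex 4.0 0.4 4.3
   vertex 0.8 0.7 4.6
  endloop
 endfacet
 facet normal -0.474 -0.796 -0.376
  outer loop
   vertex 3.1 0.7 1.7
   vertex 0.8 0.7 4.6
   vertex 1.2 2.4 0.5
  endloop
 endfacet
 facet normal 0.508 -0.818 -0.270
  outer loop
   vertex 3.1 0.7 1.7
   vertex 4.6 1.4 2.4
   vertex 4.0 0.4 4.3
  endloop
 endfacet
 facet normal 0.329 -0.271 -0.905
  outer loop
   vertex 3.1 1.7 1.4
   vertex 3.1 0.7 1.7
   vertex 1.2 2.4 0.5
  endloop
 endfacet
 facet normal 0.502 -0.248 -0.828
  outer loop
   vertex 3.1 1.7 1.4
   vertex 4.6 1.4 2.4
   vertex 3.1 0.7 1.7
  endloop
 endfacet
 facet normal 0.511 0.618 -0.598
  outer loop
   vertex 3.1 1.7 1.4
   vertex 1.2 2.4 0.5
   vertex 4.7 2.7 3.8
  endloop
 endfacet
 facet normal 0.521 0.606 -0.600
  outer loop
   vertex 3.1 1.7 1.4
   vertex 4.7 2.7 3.8
   vertex 4.6 1.4 2.4
  endloop
 endfacet
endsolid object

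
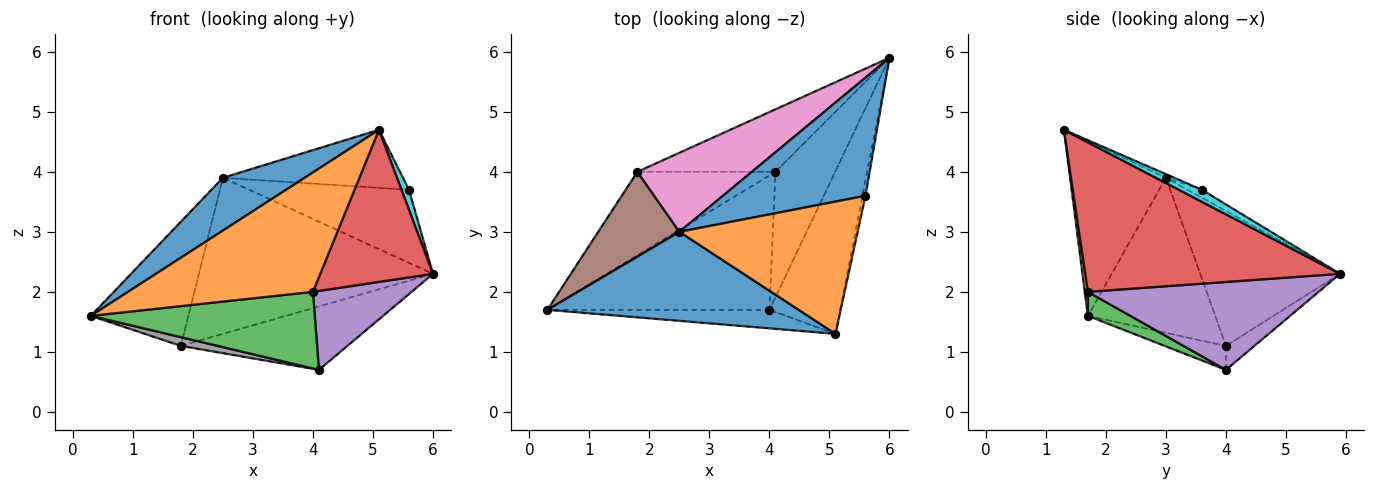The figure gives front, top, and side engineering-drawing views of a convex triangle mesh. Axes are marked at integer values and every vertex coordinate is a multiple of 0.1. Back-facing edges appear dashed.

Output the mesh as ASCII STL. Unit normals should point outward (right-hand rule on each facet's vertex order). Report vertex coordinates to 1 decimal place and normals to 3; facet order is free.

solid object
 facet normal -0.513 -0.438 0.738
  outer loop
   vertex 2.5 3.0 3.9
   vertex 0.3 1.7 1.6
   vertex 5.1 1.3 4.7
  endloop
 endfacet
 facet normal 0.017 -0.988 -0.153
  outer loop
   vertex 4.0 1.7 2.0
   vertex 5.1 1.3 4.7
   vertex 0.3 1.7 1.6
  endloop
 endfacet
 facet normal 0.094 -0.493 -0.865
  outer loop
   vertex 4.0 1.7 2.0
   vertex 0.3 1.7 1.6
   vertex 4.1 4.0 0.7
  endloop
 endfacet
 facet normal 0.839 -0.371 -0.397
  outer loop
   vertex 4.0 1.7 2.0
   vertex 6.0 5.9 2.3
   vertex 5.1 1.3 4.7
  endloop
 endfacet
 facet normal 0.780 -0.333 -0.530
  outer loop
   vertex 4.0 1.7 2.0
   vertex 4.1 4.0 0.7
   vertex 6.0 5.9 2.3
  endloop
 endfacet
 facet normal -0.733 0.562 0.384
  outer loop
   vertex 1.8 4.0 1.1
   vertex 0.3 1.7 1.6
   vertex 2.5 3.0 3.9
  endloop
 endfacet
 facet normal -0.470 0.787 0.399
  outer loop
   vertex 1.8 4.0 1.1
   vertex 2.5 3.0 3.9
   vertex 6.0 5.9 2.3
  endloop
 endfacet
 facet normal -0.170 -0.102 -0.980
  outer loop
   vertex 1.8 4.0 1.1
   vertex 4.1 4.0 0.7
   vertex 0.3 1.7 1.6
  endloop
 endfacet
 facet normal -0.121 0.707 -0.696
  outer loop
   vertex 1.8 4.0 1.1
   vertex 6.0 5.9 2.3
   vertex 4.1 4.0 0.7
  endloop
 endfacet
 facet normal 0.925 -0.302 -0.231
  outer loop
   vertex 5.6 3.6 3.7
   vertex 5.1 1.3 4.7
   vertex 6.0 5.9 2.3
  endloop
 endfacet
 facet normal -0.047 0.525 0.850
  outer loop
   vertex 5.6 3.6 3.7
   vertex 6.0 5.9 2.3
   vertex 2.5 3.0 3.9
  endloop
 endfacet
 facet normal -0.019 0.402 0.915
  outer loop
   vertex 5.6 3.6 3.7
   vertex 2.5 3.0 3.9
   vertex 5.1 1.3 4.7
  endloop
 endfacet
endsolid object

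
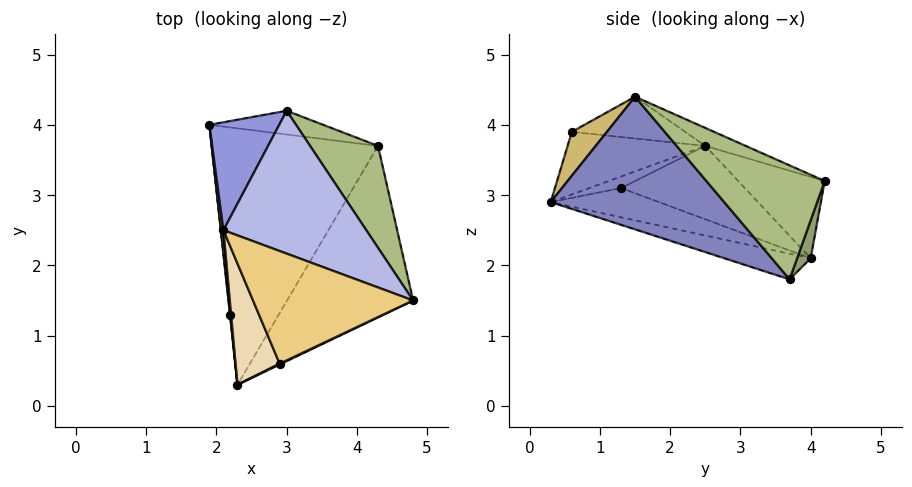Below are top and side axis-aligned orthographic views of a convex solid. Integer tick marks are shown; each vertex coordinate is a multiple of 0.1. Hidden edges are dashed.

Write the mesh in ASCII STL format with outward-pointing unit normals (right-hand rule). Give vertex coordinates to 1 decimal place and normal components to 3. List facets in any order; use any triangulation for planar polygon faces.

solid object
 facet normal -0.148 -0.224 -0.963
  outer loop
   vertex 4.3 3.7 1.8
   vertex 2.3 0.3 2.9
   vertex 1.9 4.0 2.1
  endloop
 endfacet
 facet normal 0.608 -0.545 -0.578
  outer loop
   vertex 4.3 3.7 1.8
   vertex 4.8 1.5 4.4
   vertex 2.3 0.3 2.9
  endloop
 endfacet
 facet normal -0.653 0.510 0.560
  outer loop
   vertex 3.0 4.2 3.2
   vertex 1.9 4.0 2.1
   vertex 2.1 2.5 3.7
  endloop
 endfacet
 facet normal -0.117 0.337 0.934
  outer loop
   vertex 3.0 4.2 3.2
   vertex 2.1 2.5 3.7
   vertex 4.8 1.5 4.4
  endloop
 endfacet
 facet normal 0.087 0.961 -0.262
  outer loop
   vertex 3.0 4.2 3.2
   vertex 4.3 3.7 1.8
   vertex 1.9 4.0 2.1
  endloop
 endfacet
 facet normal 0.671 0.625 0.400
  outer loop
   vertex 3.0 4.2 3.2
   vertex 4.8 1.5 4.4
   vertex 4.3 3.7 1.8
  endloop
 endfacet
 facet normal -0.994 -0.103 0.019
  outer loop
   vertex 2.2 1.3 3.1
   vertex 1.9 4.0 2.1
   vertex 2.3 0.3 2.9
  endloop
 endfacet
 facet normal -0.995 -0.099 0.032
  outer loop
   vertex 2.2 1.3 3.1
   vertex 2.1 2.5 3.7
   vertex 1.9 4.0 2.1
  endloop
 endfacet
 facet normal -0.992 -0.110 0.055
  outer loop
   vertex 2.2 1.3 3.1
   vertex 2.3 0.3 2.9
   vertex 2.1 2.5 3.7
  endloop
 endfacet
 facet normal 0.424 -0.905 0.017
  outer loop
   vertex 2.9 0.6 3.9
   vertex 2.3 0.3 2.9
   vertex 4.8 1.5 4.4
  endloop
 endfacet
 facet normal -0.253 -0.004 0.968
  outer loop
   vertex 2.9 0.6 3.9
   vertex 4.8 1.5 4.4
   vertex 2.1 2.5 3.7
  endloop
 endfacet
 facet normal -0.787 -0.273 0.554
  outer loop
   vertex 2.9 0.6 3.9
   vertex 2.1 2.5 3.7
   vertex 2.3 0.3 2.9
  endloop
 endfacet
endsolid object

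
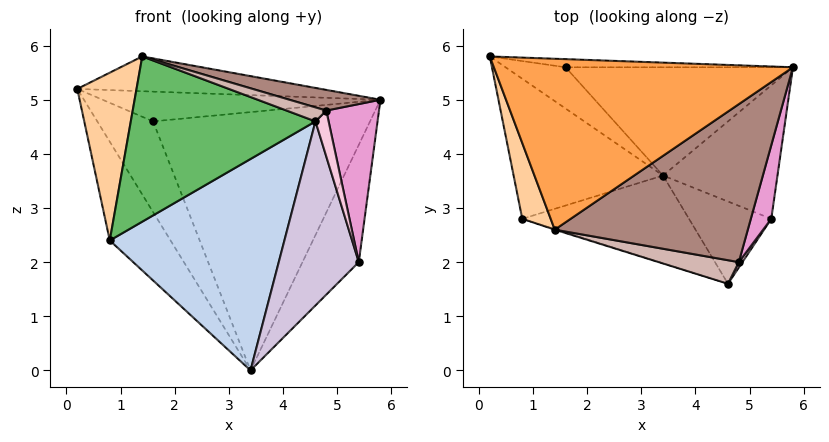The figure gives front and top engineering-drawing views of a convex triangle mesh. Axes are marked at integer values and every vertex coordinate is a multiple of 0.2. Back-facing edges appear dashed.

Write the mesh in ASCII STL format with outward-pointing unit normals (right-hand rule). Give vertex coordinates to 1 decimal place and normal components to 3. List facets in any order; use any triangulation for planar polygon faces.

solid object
 facet normal -0.682 0.422 -0.598
  outer loop
   vertex 0.8 2.8 2.4
   vertex 0.2 5.8 5.2
   vertex 3.4 3.6 0.0
  endloop
 endfacet
 facet normal -0.070 -0.921 -0.382
  outer loop
   vertex 0.8 2.8 2.4
   vertex 3.4 3.6 0.0
   vertex 4.6 1.6 4.6
  endloop
 endfacet
 facet normal 0.042 0.199 0.979
  outer loop
   vertex 1.4 2.6 5.8
   vertex 5.8 5.6 5.0
   vertex 0.2 5.8 5.2
  endloop
 endfacet
 facet normal -0.935 -0.323 0.146
  outer loop
   vertex 1.4 2.6 5.8
   vertex 0.2 5.8 5.2
   vertex 0.8 2.8 2.4
  endloop
 endfacet
 facet normal -0.299 -0.954 -0.003
  outer loop
   vertex 1.4 2.6 5.8
   vertex 0.8 2.8 2.4
   vertex 4.6 1.6 4.6
  endloop
 endfacet
 facet normal 0.025 0.964 -0.263
  outer loop
   vertex 1.6 5.6 4.6
   vertex 0.2 5.8 5.2
   vertex 5.8 5.6 5.0
  endloop
 endfacet
 facet normal -0.047 0.909 -0.414
  outer loop
   vertex 1.6 5.6 4.6
   vertex 3.4 3.6 0.0
   vertex 0.2 5.8 5.2
  endloop
 endfacet
 facet normal 0.037 0.922 -0.386
  outer loop
   vertex 1.6 5.6 4.6
   vertex 5.8 5.6 5.0
   vertex 3.4 3.6 0.0
  endloop
 endfacet
 facet normal 0.712 0.463 -0.527
  outer loop
   vertex 5.4 2.8 2.0
   vertex 3.4 3.6 0.0
   vertex 5.8 5.6 5.0
  endloop
 endfacet
 facet normal 0.043 -0.912 -0.408
  outer loop
   vertex 5.4 2.8 2.0
   vertex 4.6 1.6 4.6
   vertex 3.4 3.6 0.0
  endloop
 endfacet
 facet normal 0.260 -0.125 0.958
  outer loop
   vertex 4.8 2.0 4.8
   vertex 5.8 5.6 5.0
   vertex 1.4 2.6 5.8
  endloop
 endfacet
 facet normal 0.161 -0.504 0.848
  outer loop
   vertex 4.8 2.0 4.8
   vertex 1.4 2.6 5.8
   vertex 4.6 1.6 4.6
  endloop
 endfacet
 facet normal 0.954 -0.272 0.127
  outer loop
   vertex 4.8 2.0 4.8
   vertex 5.4 2.8 2.0
   vertex 5.8 5.6 5.0
  endloop
 endfacet
 facet normal 0.882 -0.468 0.055
  outer loop
   vertex 4.8 2.0 4.8
   vertex 4.6 1.6 4.6
   vertex 5.4 2.8 2.0
  endloop
 endfacet
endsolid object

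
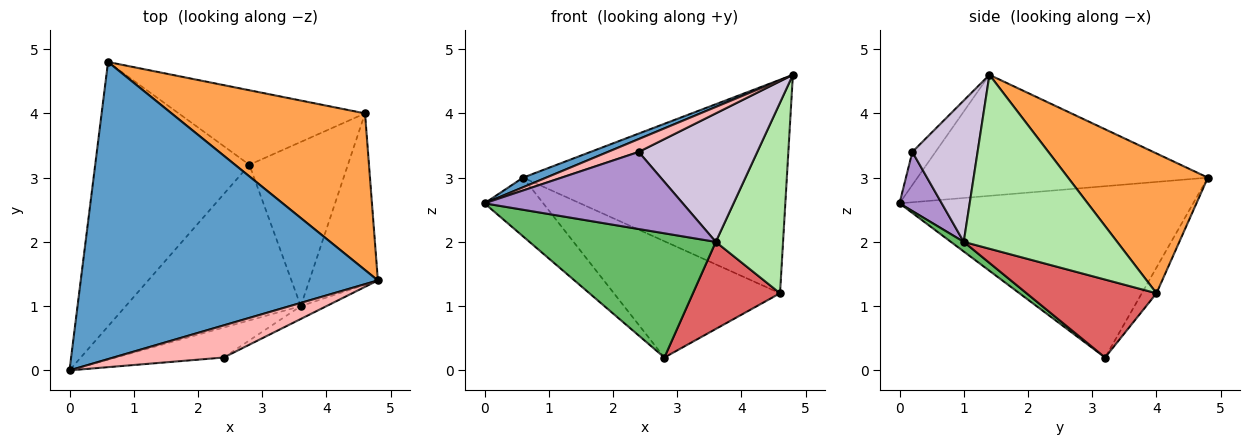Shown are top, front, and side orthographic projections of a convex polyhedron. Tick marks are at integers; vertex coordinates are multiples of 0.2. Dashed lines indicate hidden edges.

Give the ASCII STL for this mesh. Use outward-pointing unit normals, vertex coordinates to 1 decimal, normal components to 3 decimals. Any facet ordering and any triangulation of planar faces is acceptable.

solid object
 facet normal -0.377 -0.030 0.926
  outer loop
   vertex 0.6 4.8 3.0
   vertex 0.0 0.0 2.6
   vertex 4.8 1.4 4.6
  endloop
 endfacet
 facet normal -0.735 0.147 -0.662
  outer loop
   vertex 2.8 3.2 0.2
   vertex 0.0 0.0 2.6
   vertex 0.6 4.8 3.0
  endloop
 endfacet
 facet normal 0.393 0.741 0.544
  outer loop
   vertex 4.6 4.0 1.2
   vertex 0.6 4.8 3.0
   vertex 4.8 1.4 4.6
  endloop
 endfacet
 facet normal -0.074 0.840 -0.538
  outer loop
   vertex 4.6 4.0 1.2
   vertex 2.8 3.2 0.2
   vertex 0.6 4.8 3.0
  endloop
 endfacet
 facet normal 0.043 -0.623 -0.781
  outer loop
   vertex 3.6 1.0 2.0
   vertex 0.0 0.0 2.6
   vertex 2.8 3.2 0.2
  endloop
 endfacet
 facet normal 0.861 -0.378 -0.339
  outer loop
   vertex 3.6 1.0 2.0
   vertex 4.6 4.0 1.2
   vertex 4.8 1.4 4.6
  endloop
 endfacet
 facet normal 0.573 -0.384 -0.724
  outer loop
   vertex 3.6 1.0 2.0
   vertex 2.8 3.2 0.2
   vertex 4.6 4.0 1.2
  endloop
 endfacet
 facet normal -0.268 -0.358 0.894
  outer loop
   vertex 2.4 0.2 3.4
   vertex 4.8 1.4 4.6
   vertex 0.0 0.0 2.6
  endloop
 endfacet
 facet normal 0.195 -0.914 -0.356
  outer loop
   vertex 2.4 0.2 3.4
   vertex 0.0 0.0 2.6
   vertex 3.6 1.0 2.0
  endloop
 endfacet
 facet normal 0.480 -0.873 -0.087
  outer loop
   vertex 2.4 0.2 3.4
   vertex 3.6 1.0 2.0
   vertex 4.8 1.4 4.6
  endloop
 endfacet
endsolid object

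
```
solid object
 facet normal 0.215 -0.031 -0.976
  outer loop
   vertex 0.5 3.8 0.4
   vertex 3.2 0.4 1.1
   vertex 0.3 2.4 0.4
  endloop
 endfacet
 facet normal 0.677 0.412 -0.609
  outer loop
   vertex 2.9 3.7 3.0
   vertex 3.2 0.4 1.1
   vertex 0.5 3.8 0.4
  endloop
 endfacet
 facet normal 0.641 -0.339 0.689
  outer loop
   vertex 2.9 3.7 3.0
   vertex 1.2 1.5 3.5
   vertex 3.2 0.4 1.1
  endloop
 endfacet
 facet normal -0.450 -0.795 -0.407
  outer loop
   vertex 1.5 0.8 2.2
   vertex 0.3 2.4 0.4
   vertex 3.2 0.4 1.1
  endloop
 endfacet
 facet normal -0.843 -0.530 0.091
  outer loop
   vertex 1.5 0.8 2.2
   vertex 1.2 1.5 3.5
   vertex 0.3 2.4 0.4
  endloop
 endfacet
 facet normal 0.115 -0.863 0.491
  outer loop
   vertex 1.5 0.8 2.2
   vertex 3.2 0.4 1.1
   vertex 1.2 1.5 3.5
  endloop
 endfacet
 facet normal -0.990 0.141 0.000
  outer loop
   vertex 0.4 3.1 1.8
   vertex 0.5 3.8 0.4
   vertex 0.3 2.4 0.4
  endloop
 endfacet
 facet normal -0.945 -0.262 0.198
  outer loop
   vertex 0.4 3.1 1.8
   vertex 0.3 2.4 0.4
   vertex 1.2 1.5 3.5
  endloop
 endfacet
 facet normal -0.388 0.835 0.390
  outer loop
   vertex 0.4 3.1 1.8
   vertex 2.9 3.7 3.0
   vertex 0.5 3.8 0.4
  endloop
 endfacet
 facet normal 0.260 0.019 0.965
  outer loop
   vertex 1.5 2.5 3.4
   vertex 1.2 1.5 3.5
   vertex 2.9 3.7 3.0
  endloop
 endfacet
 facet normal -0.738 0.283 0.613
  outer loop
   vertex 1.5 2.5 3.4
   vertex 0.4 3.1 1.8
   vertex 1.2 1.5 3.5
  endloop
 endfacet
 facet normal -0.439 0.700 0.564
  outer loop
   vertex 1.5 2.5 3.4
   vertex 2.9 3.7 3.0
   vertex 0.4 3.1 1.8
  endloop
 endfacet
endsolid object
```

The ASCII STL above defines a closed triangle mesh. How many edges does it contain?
18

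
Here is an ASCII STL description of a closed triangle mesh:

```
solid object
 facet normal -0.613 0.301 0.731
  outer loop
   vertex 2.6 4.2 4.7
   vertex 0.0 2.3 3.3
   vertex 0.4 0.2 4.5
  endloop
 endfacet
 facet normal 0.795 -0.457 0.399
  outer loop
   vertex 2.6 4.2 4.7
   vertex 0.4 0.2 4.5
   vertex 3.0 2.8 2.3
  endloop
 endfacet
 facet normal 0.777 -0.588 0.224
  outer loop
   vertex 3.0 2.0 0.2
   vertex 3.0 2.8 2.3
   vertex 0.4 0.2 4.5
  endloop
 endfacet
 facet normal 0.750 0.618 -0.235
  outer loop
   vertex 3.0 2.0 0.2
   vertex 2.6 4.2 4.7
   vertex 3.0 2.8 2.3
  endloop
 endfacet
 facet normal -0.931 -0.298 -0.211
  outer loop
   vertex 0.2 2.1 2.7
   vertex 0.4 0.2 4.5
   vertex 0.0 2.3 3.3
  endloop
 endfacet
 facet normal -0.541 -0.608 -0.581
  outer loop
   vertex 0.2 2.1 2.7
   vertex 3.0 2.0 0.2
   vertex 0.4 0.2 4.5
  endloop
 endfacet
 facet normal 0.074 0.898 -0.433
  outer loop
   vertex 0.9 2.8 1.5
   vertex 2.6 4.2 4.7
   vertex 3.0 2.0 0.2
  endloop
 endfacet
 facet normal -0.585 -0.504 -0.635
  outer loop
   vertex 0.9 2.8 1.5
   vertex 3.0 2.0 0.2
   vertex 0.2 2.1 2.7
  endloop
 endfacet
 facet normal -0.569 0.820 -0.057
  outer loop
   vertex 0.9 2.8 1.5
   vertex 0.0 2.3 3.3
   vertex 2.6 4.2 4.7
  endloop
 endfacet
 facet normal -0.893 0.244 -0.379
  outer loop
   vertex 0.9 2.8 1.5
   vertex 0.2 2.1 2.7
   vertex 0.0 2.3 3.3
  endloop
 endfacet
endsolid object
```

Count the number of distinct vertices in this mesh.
7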